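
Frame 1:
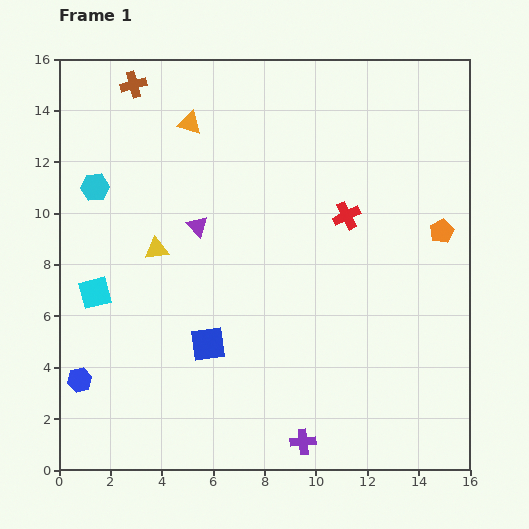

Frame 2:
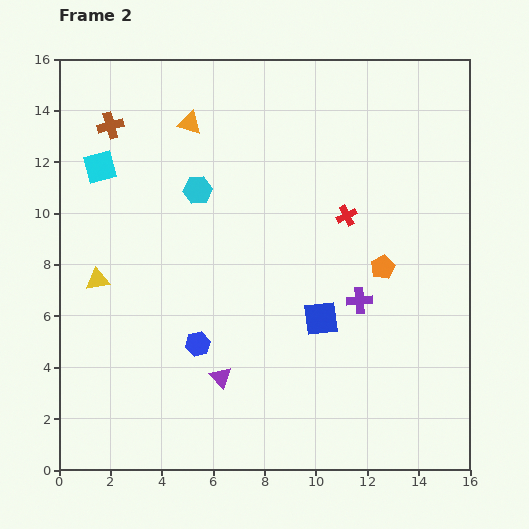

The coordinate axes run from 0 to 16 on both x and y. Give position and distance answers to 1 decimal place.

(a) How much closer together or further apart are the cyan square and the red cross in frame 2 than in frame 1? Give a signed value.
-0.4

Distance in frame 1: 10.2. Distance in frame 2: 9.8.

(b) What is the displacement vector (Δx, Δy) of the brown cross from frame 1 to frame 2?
(-0.9, -1.6)

The brown cross was at (2.9, 15.0) in frame 1 and (2.0, 13.4) in frame 2.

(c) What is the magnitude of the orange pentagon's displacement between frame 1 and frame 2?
2.7

The orange pentagon moved from (14.9, 9.3) to (12.6, 7.9), a distance of √(2.3² + 1.4²) ≈ 2.7.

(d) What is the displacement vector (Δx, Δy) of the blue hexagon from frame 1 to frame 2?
(4.6, 1.4)

The blue hexagon was at (0.8, 3.5) in frame 1 and (5.4, 4.9) in frame 2.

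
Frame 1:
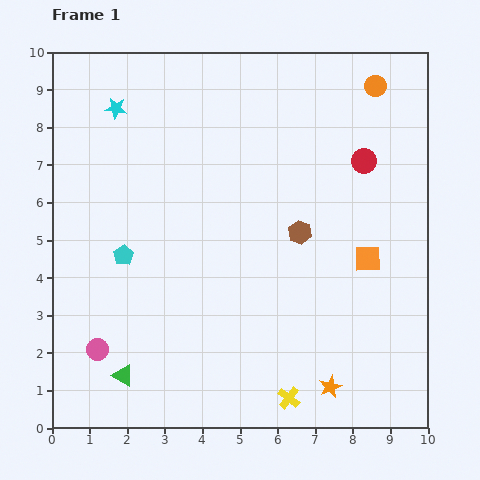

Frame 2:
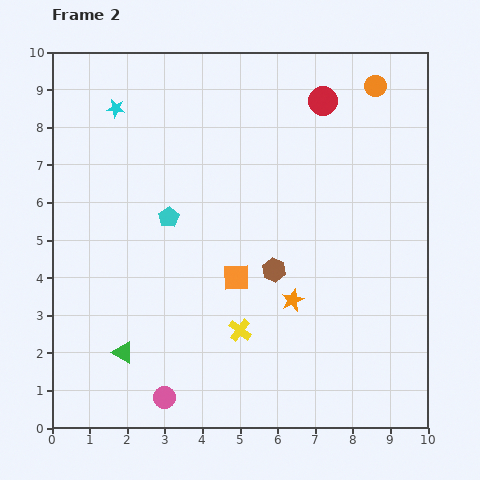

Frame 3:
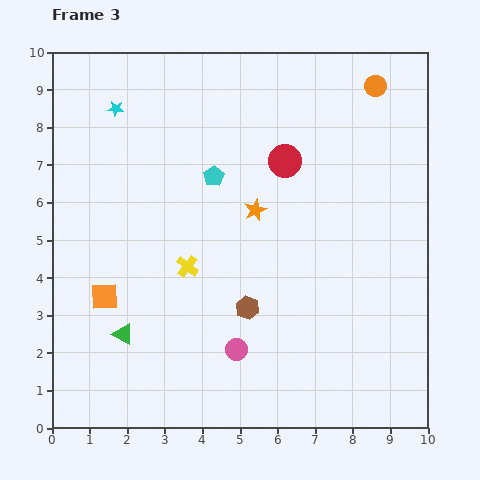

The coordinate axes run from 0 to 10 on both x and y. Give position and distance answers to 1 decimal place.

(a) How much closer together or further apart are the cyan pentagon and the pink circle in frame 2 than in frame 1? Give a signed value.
+2.2

Distance in frame 1: 2.6. Distance in frame 2: 4.8.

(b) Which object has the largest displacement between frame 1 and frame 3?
the orange square

(moved 7.1; next 5.1)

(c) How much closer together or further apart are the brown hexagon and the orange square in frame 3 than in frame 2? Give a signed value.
+2.8

Distance in frame 2: 1.0. Distance in frame 3: 3.8.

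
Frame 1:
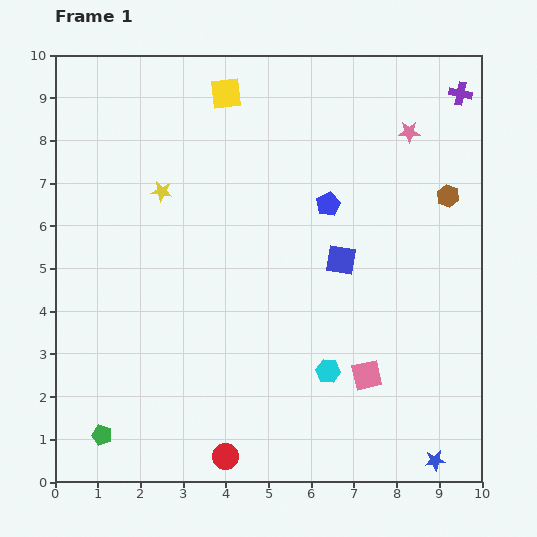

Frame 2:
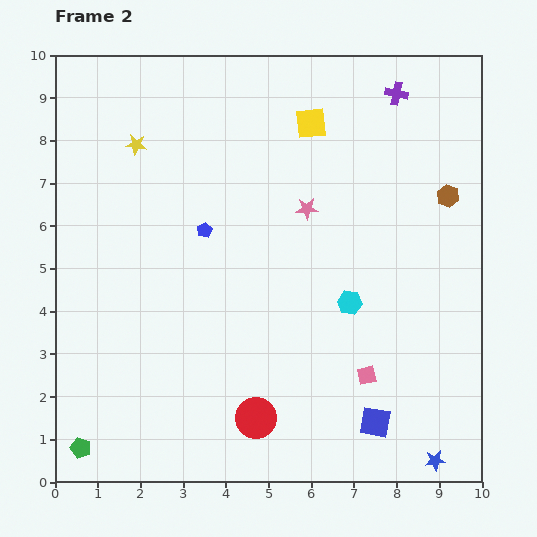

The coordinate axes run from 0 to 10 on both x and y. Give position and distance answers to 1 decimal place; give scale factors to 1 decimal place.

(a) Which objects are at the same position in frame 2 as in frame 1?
the brown hexagon, the blue star, the pink square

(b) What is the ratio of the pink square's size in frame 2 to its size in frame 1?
0.6×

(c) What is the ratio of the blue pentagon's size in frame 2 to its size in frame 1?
0.6×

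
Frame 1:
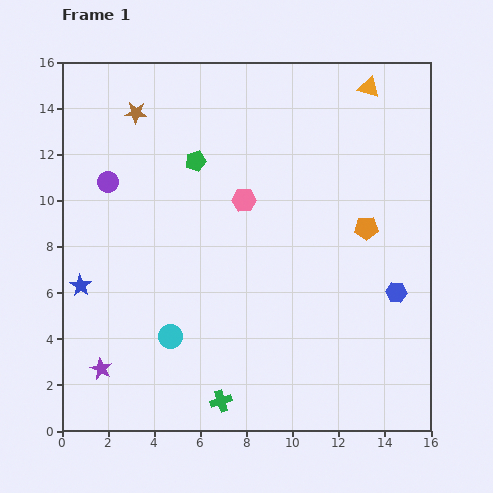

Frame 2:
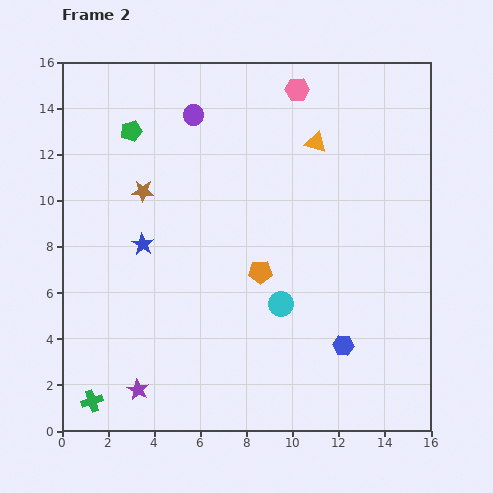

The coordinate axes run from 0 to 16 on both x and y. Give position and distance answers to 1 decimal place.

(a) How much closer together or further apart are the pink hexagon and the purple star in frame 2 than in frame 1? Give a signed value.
+5.1

Distance in frame 1: 9.6. Distance in frame 2: 14.7.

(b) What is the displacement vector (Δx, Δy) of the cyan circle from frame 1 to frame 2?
(4.8, 1.4)

The cyan circle was at (4.7, 4.1) in frame 1 and (9.5, 5.5) in frame 2.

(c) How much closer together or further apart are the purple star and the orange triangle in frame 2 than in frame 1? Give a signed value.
-3.6

Distance in frame 1: 16.8. Distance in frame 2: 13.2.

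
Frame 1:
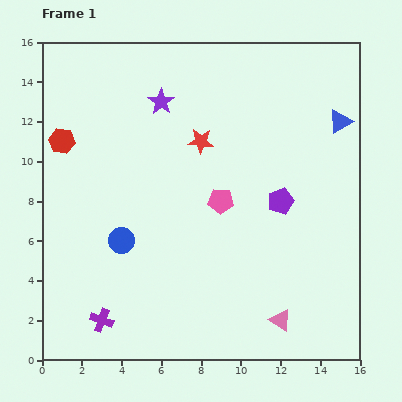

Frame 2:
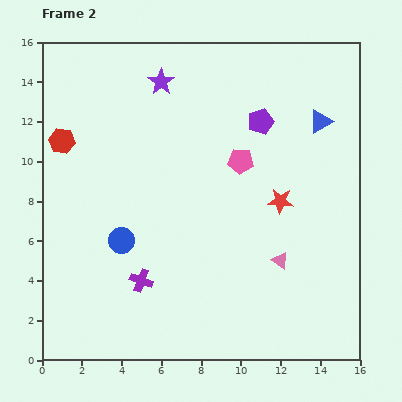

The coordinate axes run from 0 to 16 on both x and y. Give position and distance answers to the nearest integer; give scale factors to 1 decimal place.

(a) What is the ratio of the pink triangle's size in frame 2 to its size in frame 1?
0.8×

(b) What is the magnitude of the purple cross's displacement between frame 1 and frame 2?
3

The purple cross moved from (3, 2) to (5, 4), a distance of √(2² + 2²) ≈ 3.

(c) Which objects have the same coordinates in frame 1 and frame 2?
the blue circle, the red hexagon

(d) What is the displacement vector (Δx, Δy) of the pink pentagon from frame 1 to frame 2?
(1, 2)

The pink pentagon was at (9, 8) in frame 1 and (10, 10) in frame 2.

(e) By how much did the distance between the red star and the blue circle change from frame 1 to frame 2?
+2

Distance in frame 1: 6. Distance in frame 2: 8.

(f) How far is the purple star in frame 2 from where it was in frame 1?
1

The purple star moved from (6, 13) to (6, 14), a distance of √(0² + 1²) ≈ 1.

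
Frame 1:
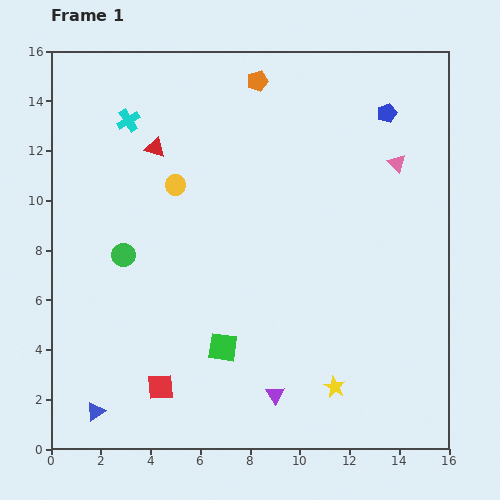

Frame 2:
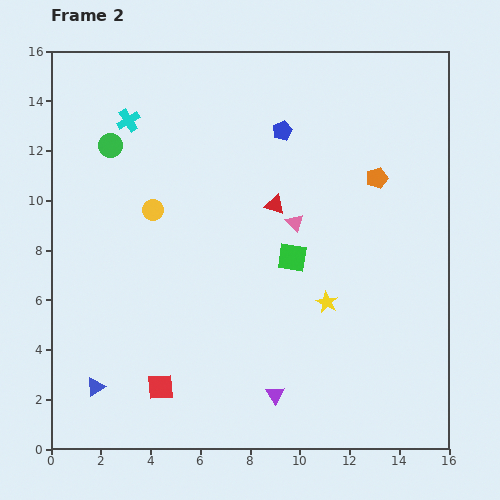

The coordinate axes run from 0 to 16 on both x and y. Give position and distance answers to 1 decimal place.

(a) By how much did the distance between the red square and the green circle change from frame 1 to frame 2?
+4.4

Distance in frame 1: 5.5. Distance in frame 2: 9.9.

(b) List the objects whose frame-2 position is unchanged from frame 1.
the purple triangle, the red square, the cyan cross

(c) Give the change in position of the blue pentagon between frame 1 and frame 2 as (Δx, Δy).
(-4.2, -0.7)

The blue pentagon was at (13.5, 13.5) in frame 1 and (9.3, 12.8) in frame 2.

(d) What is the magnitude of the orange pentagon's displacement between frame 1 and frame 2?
6.2

The orange pentagon moved from (8.3, 14.8) to (13.1, 10.9), a distance of √(4.8² + 3.9²) ≈ 6.2.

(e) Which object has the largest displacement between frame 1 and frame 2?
the orange pentagon

(moved 6.2; next 5.3)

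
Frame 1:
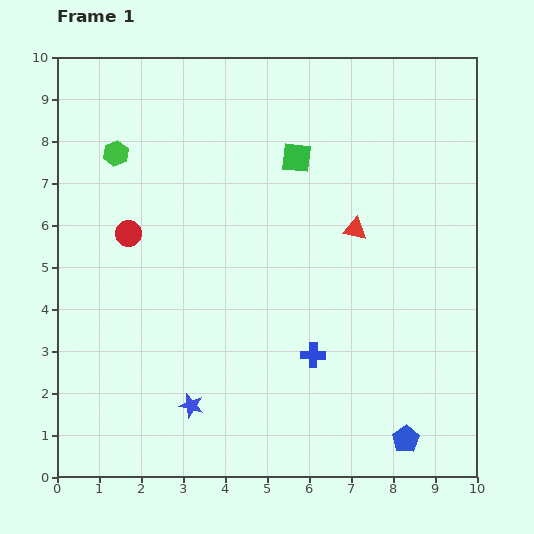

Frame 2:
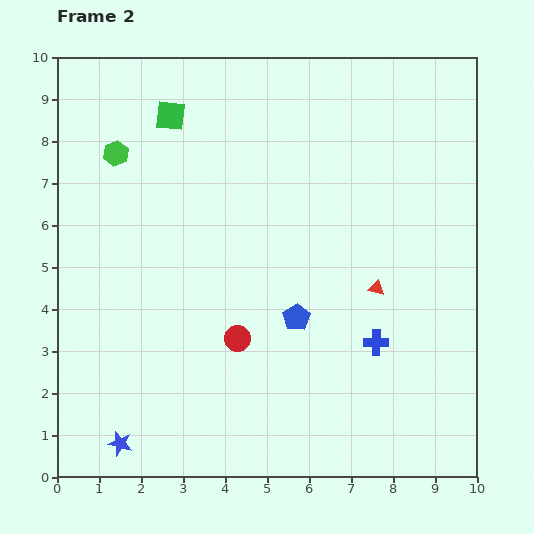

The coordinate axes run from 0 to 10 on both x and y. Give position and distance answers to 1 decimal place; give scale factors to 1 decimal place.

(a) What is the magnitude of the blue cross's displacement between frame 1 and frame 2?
1.5

The blue cross moved from (6.1, 2.9) to (7.6, 3.2), a distance of √(1.5² + 0.3²) ≈ 1.5.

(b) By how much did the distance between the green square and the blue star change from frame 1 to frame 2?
+1.5

Distance in frame 1: 6.4. Distance in frame 2: 7.9.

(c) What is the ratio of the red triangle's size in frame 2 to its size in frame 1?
0.7×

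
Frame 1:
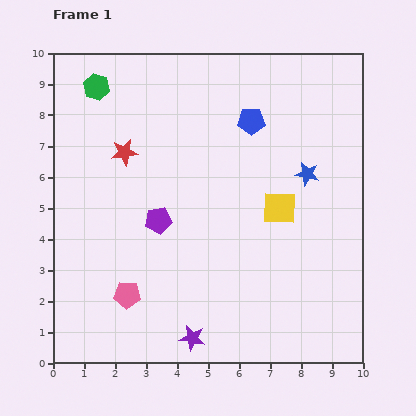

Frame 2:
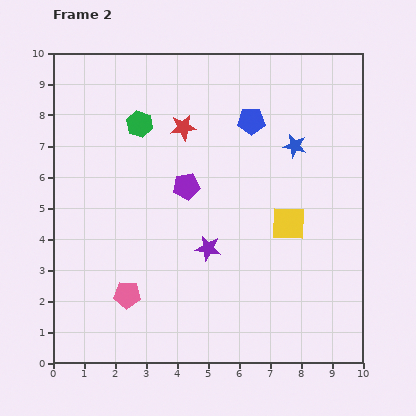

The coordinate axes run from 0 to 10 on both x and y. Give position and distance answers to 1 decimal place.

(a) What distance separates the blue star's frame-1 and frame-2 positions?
1.0

The blue star moved from (8.2, 6.1) to (7.8, 7.0), a distance of √(0.4² + 0.9²) ≈ 1.0.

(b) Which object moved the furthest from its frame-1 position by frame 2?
the purple star

(moved 2.9; next 2.1)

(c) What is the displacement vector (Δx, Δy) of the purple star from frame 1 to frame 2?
(0.5, 2.9)

The purple star was at (4.5, 0.8) in frame 1 and (5.0, 3.7) in frame 2.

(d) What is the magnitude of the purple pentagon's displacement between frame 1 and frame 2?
1.4

The purple pentagon moved from (3.4, 4.6) to (4.3, 5.7), a distance of √(0.9² + 1.1²) ≈ 1.4.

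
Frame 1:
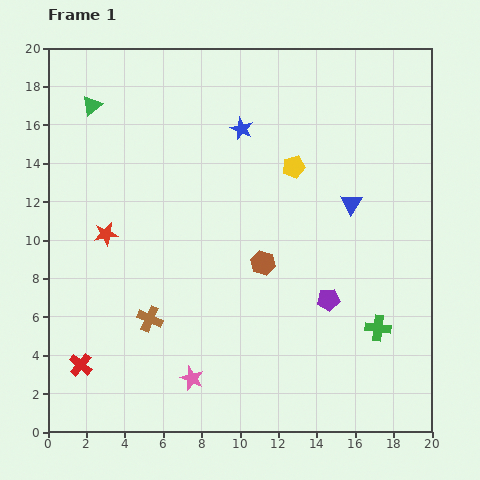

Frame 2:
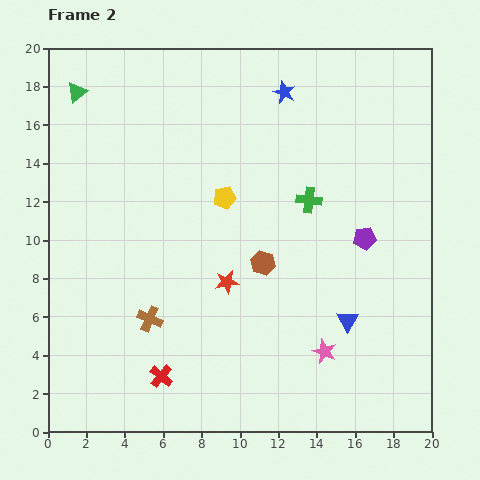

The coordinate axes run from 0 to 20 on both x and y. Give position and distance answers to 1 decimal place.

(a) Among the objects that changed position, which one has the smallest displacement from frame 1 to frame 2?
the green triangle

(moved 1.1)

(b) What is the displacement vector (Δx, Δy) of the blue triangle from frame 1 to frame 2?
(-0.2, -6.1)

The blue triangle was at (15.8, 11.9) in frame 1 and (15.6, 5.8) in frame 2.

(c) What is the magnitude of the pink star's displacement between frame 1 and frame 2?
7.0

The pink star moved from (7.5, 2.8) to (14.4, 4.2), a distance of √(6.9² + 1.4²) ≈ 7.0.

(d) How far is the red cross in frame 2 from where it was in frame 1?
4.2

The red cross moved from (1.7, 3.5) to (5.9, 2.9), a distance of √(4.2² + 0.6²) ≈ 4.2.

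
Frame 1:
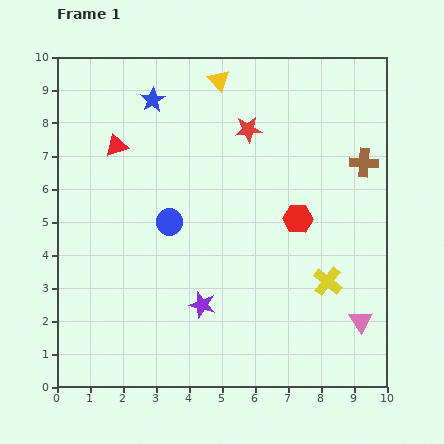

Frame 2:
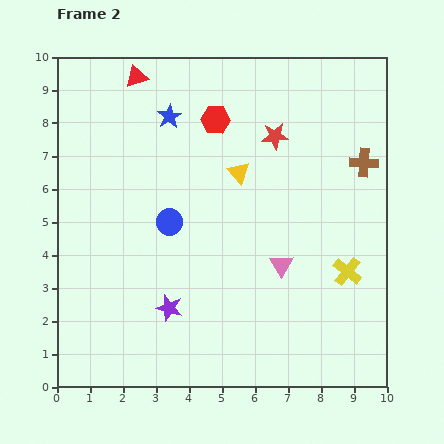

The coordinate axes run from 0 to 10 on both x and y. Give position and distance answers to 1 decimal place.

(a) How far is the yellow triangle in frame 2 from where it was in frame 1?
2.9

The yellow triangle moved from (4.9, 9.3) to (5.5, 6.5), a distance of √(0.6² + 2.8²) ≈ 2.9.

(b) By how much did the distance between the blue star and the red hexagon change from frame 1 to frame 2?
-4.3

Distance in frame 1: 5.7. Distance in frame 2: 1.4.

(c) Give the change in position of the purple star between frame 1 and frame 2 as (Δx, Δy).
(-1.0, -0.1)

The purple star was at (4.4, 2.5) in frame 1 and (3.4, 2.4) in frame 2.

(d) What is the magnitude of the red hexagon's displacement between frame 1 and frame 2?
3.9

The red hexagon moved from (7.3, 5.1) to (4.8, 8.1), a distance of √(2.5² + 3.0²) ≈ 3.9.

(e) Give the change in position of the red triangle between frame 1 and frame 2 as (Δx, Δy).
(0.6, 2.1)

The red triangle was at (1.8, 7.3) in frame 1 and (2.4, 9.4) in frame 2.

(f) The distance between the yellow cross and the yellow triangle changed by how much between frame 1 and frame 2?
-2.4

Distance in frame 1: 6.9. Distance in frame 2: 4.5.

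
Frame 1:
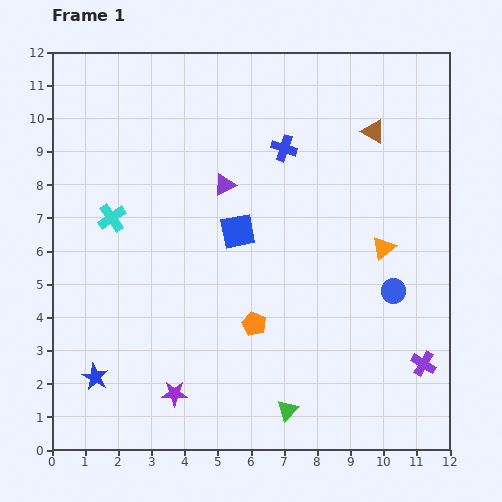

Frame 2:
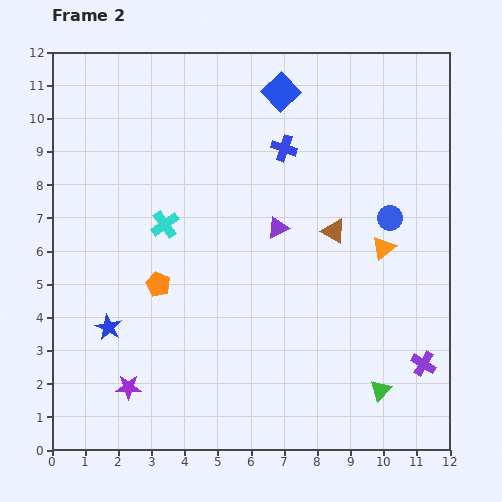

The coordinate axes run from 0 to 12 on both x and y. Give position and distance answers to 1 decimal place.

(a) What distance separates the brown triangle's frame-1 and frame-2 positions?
3.2

The brown triangle moved from (9.7, 9.6) to (8.5, 6.6), a distance of √(1.2² + 3.0²) ≈ 3.2.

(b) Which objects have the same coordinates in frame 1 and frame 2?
the orange triangle, the blue cross, the purple cross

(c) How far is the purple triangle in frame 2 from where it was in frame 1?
2.1

The purple triangle moved from (5.2, 8.0) to (6.8, 6.7), a distance of √(1.6² + 1.3²) ≈ 2.1.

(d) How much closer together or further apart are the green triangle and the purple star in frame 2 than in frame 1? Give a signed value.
+4.2

Distance in frame 1: 3.4. Distance in frame 2: 7.6.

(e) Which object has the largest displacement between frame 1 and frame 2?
the blue square

(moved 4.4; next 3.2)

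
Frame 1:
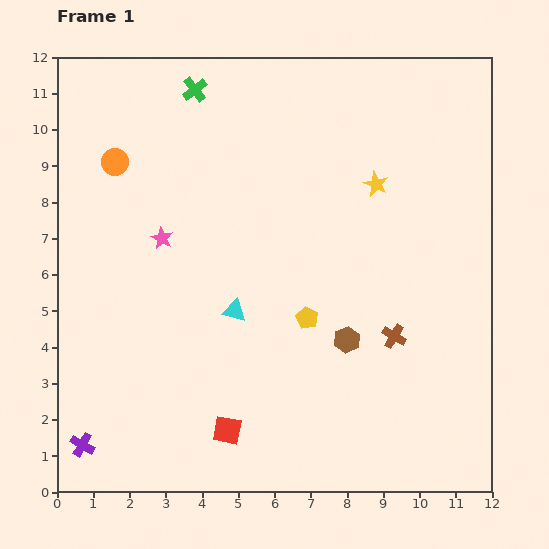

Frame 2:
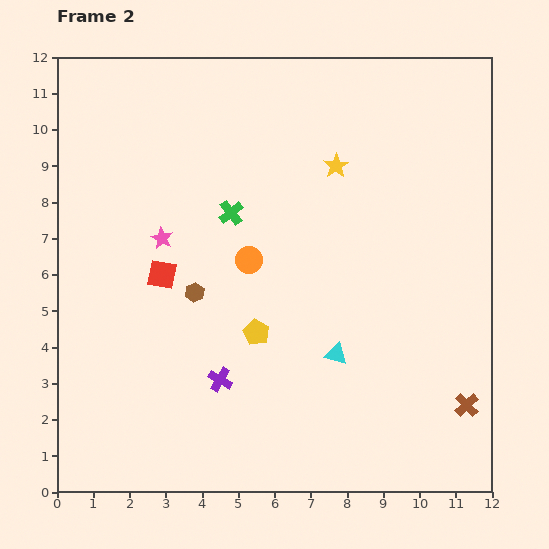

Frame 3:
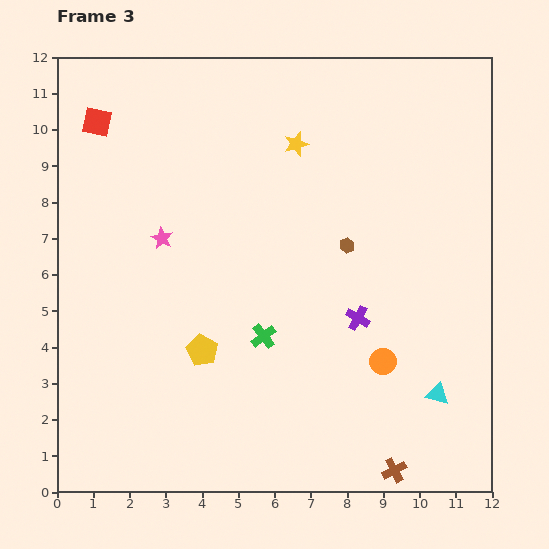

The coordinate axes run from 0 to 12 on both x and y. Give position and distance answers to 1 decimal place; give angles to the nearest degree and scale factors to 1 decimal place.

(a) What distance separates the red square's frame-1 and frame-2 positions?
4.7

The red square moved from (4.7, 1.7) to (2.9, 6.0), a distance of √(1.8² + 4.3²) ≈ 4.7.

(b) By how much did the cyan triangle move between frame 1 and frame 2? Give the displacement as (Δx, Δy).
(2.8, -1.2)

The cyan triangle was at (4.9, 5.0) in frame 1 and (7.7, 3.8) in frame 2.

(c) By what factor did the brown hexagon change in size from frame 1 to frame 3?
0.6×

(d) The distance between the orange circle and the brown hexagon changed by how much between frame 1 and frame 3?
-4.7

Distance in frame 1: 8.1. Distance in frame 3: 3.4.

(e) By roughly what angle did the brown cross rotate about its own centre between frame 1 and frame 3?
33° clockwise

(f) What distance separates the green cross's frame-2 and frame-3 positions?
3.5

The green cross moved from (4.8, 7.7) to (5.7, 4.3), a distance of √(0.9² + 3.4²) ≈ 3.5.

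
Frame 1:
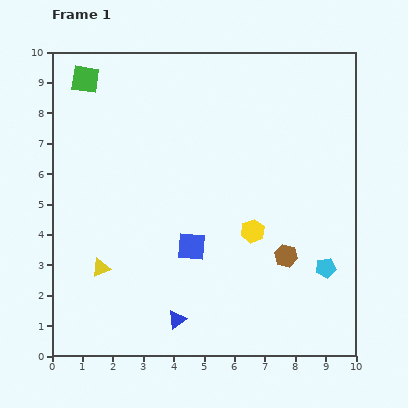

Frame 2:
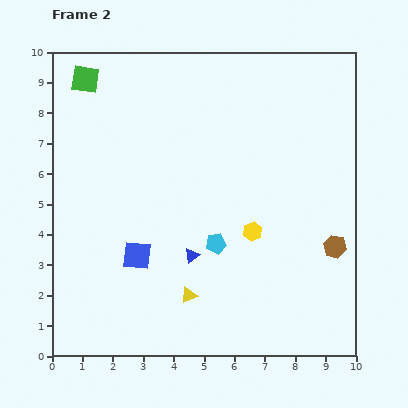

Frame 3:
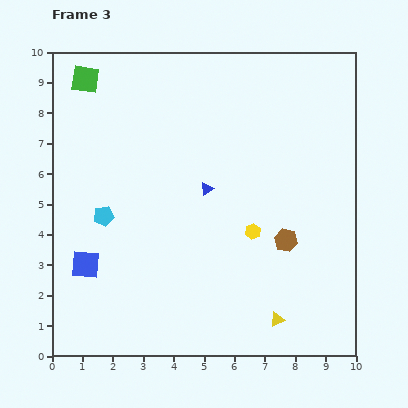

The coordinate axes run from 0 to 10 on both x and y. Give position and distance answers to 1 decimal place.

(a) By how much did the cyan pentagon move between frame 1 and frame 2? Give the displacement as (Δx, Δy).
(-3.6, 0.8)

The cyan pentagon was at (9.0, 2.9) in frame 1 and (5.4, 3.7) in frame 2.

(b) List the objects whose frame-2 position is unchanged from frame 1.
the yellow hexagon, the green square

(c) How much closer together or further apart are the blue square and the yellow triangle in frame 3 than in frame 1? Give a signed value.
+3.5

Distance in frame 1: 3.1. Distance in frame 3: 6.6.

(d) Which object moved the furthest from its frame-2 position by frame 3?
the cyan pentagon

(moved 3.8; next 3.0)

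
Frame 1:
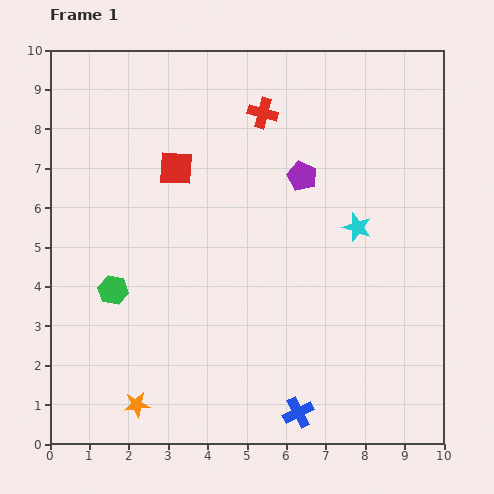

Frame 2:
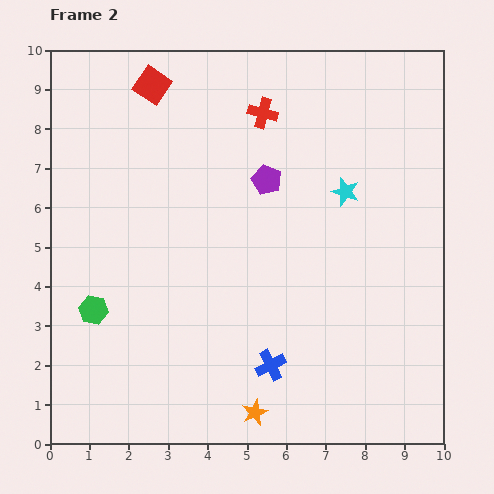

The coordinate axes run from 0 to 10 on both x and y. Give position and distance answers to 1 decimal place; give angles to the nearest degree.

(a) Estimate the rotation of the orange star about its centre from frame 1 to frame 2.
17° counter-clockwise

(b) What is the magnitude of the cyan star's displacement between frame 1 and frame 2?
0.9

The cyan star moved from (7.8, 5.5) to (7.5, 6.4), a distance of √(0.3² + 0.9²) ≈ 0.9.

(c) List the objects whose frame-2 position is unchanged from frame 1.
the red cross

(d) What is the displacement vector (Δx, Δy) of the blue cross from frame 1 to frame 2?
(-0.7, 1.2)

The blue cross was at (6.3, 0.8) in frame 1 and (5.6, 2.0) in frame 2.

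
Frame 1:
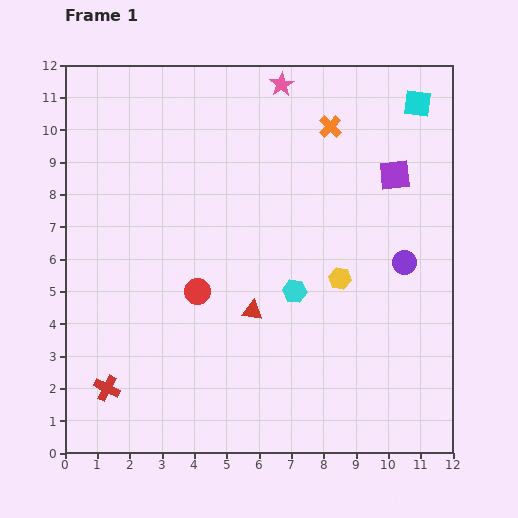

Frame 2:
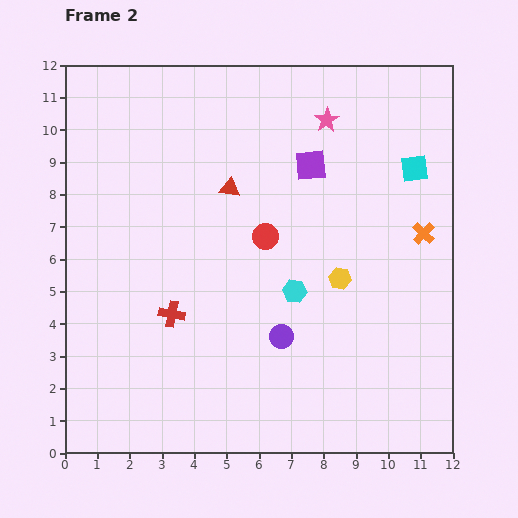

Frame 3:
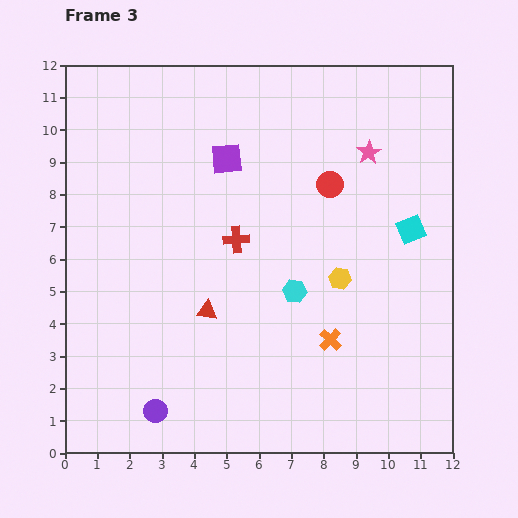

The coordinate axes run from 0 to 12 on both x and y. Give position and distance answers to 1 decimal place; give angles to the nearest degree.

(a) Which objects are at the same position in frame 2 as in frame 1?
the cyan hexagon, the yellow hexagon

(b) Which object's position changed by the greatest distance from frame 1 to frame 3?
the purple circle

(moved 9.0; next 6.6)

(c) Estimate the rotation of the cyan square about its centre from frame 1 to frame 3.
30° counter-clockwise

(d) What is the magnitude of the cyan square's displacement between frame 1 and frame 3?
3.9

The cyan square moved from (10.9, 10.8) to (10.7, 6.9), a distance of √(0.2² + 3.9²) ≈ 3.9.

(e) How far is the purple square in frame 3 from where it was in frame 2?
2.6

The purple square moved from (7.6, 8.9) to (5.0, 9.1), a distance of √(2.6² + 0.2²) ≈ 2.6.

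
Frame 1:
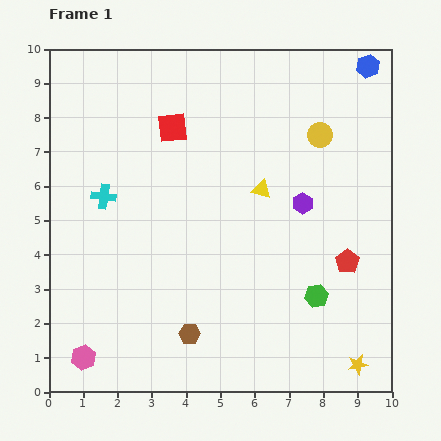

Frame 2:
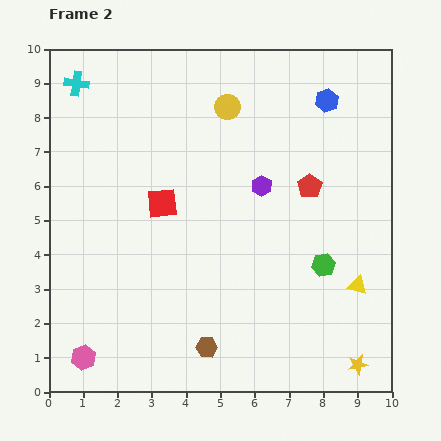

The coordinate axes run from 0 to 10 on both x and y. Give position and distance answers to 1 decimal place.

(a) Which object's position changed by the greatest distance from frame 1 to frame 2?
the yellow triangle

(moved 4.0; next 3.4)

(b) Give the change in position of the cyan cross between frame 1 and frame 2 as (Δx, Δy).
(-0.8, 3.3)

The cyan cross was at (1.6, 5.7) in frame 1 and (0.8, 9.0) in frame 2.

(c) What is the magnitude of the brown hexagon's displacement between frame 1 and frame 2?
0.6

The brown hexagon moved from (4.1, 1.7) to (4.6, 1.3), a distance of √(0.5² + 0.4²) ≈ 0.6.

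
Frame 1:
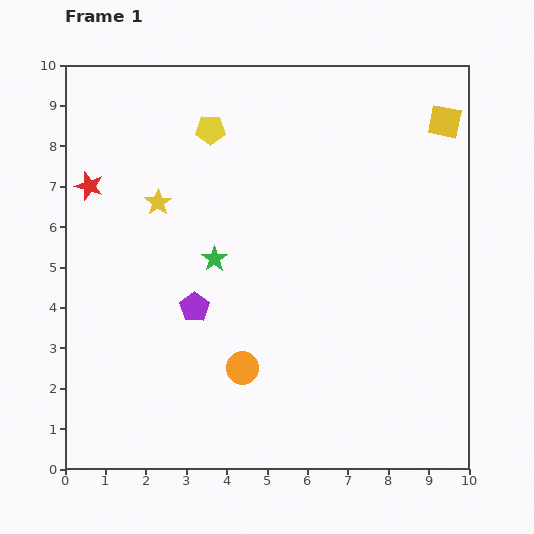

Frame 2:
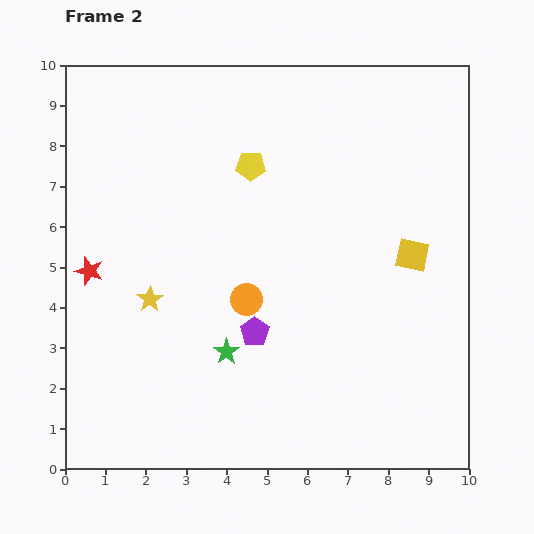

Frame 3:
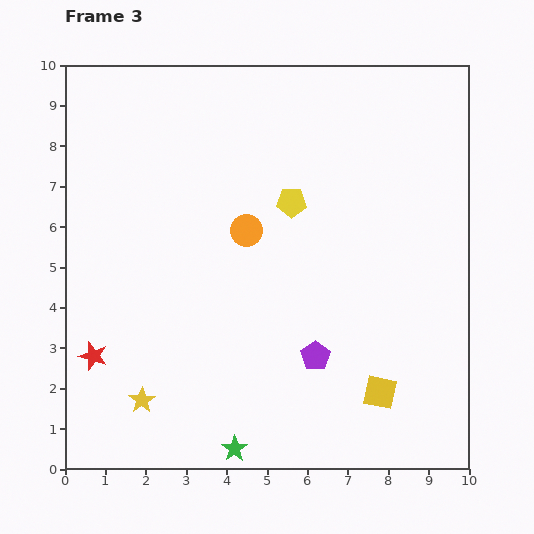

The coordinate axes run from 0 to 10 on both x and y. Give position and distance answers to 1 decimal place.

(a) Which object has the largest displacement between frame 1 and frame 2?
the yellow square

(moved 3.4; next 2.4)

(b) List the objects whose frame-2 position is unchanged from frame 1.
none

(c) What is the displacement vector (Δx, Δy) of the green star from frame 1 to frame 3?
(0.5, -4.7)

The green star was at (3.7, 5.2) in frame 1 and (4.2, 0.5) in frame 3.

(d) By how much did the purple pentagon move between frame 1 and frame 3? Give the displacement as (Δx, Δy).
(3.0, -1.2)

The purple pentagon was at (3.2, 4.0) in frame 1 and (6.2, 2.8) in frame 3.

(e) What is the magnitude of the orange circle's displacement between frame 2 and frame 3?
1.7

The orange circle moved from (4.5, 4.2) to (4.5, 5.9), a distance of √(0.0² + 1.7²) ≈ 1.7.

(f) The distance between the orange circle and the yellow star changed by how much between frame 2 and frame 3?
+2.5

Distance in frame 2: 2.4. Distance in frame 3: 4.9.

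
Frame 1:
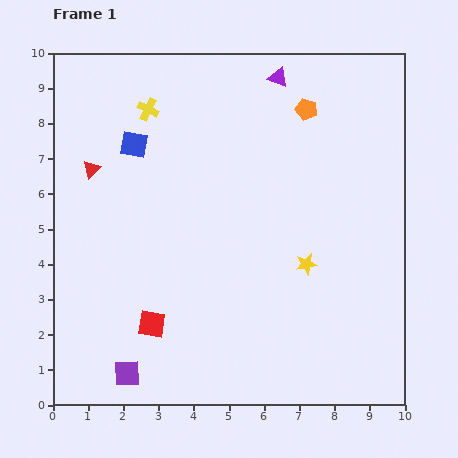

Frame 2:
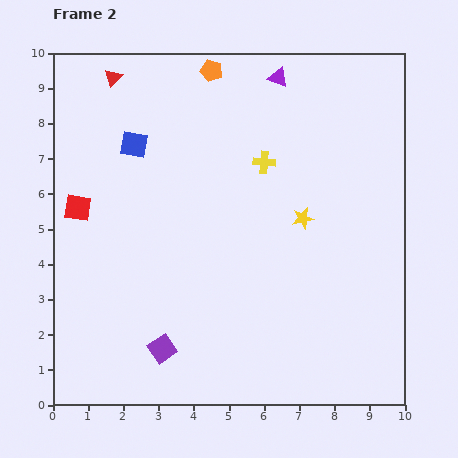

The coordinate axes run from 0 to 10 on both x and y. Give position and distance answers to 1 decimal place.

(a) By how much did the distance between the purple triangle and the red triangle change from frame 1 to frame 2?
-1.2

Distance in frame 1: 5.9. Distance in frame 2: 4.7.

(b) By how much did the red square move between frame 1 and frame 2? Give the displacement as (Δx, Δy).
(-2.1, 3.3)

The red square was at (2.8, 2.3) in frame 1 and (0.7, 5.6) in frame 2.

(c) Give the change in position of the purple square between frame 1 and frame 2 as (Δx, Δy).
(1.0, 0.7)

The purple square was at (2.1, 0.9) in frame 1 and (3.1, 1.6) in frame 2.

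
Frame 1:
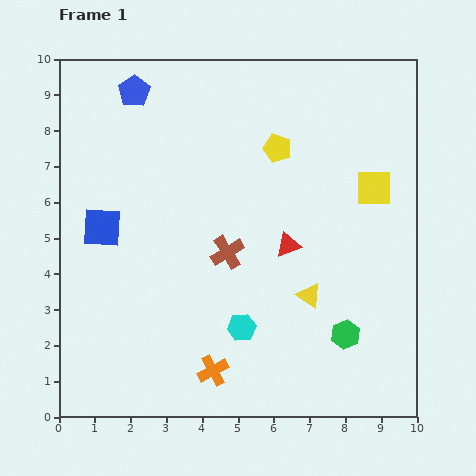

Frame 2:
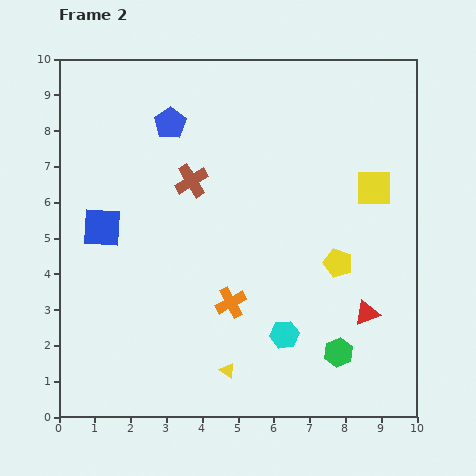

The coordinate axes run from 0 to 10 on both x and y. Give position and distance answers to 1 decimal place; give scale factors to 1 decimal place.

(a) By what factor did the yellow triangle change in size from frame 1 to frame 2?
0.6×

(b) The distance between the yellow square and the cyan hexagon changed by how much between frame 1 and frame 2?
-0.6

Distance in frame 1: 5.4. Distance in frame 2: 4.8.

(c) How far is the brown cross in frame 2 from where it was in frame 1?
2.2

The brown cross moved from (4.7, 4.6) to (3.7, 6.6), a distance of √(1.0² + 2.0²) ≈ 2.2.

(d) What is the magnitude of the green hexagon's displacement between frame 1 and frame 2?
0.5

The green hexagon moved from (8.0, 2.3) to (7.8, 1.8), a distance of √(0.2² + 0.5²) ≈ 0.5.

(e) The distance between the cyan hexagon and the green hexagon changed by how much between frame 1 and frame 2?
-1.3

Distance in frame 1: 2.9. Distance in frame 2: 1.6.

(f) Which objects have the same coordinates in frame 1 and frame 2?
the yellow square, the blue square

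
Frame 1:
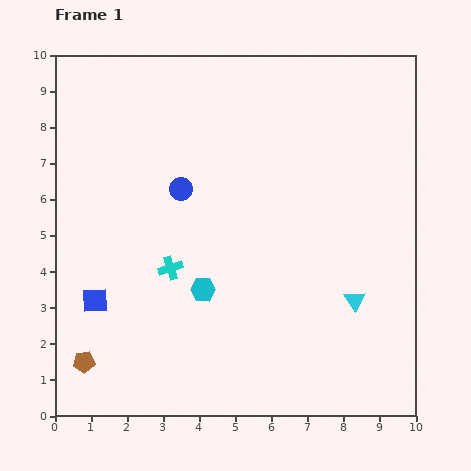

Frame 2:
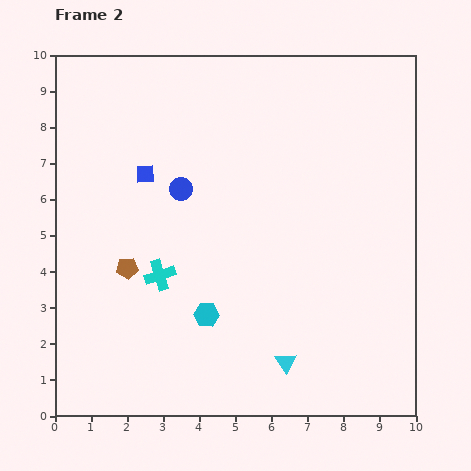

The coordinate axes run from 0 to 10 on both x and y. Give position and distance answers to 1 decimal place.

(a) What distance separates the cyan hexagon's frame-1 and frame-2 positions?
0.7

The cyan hexagon moved from (4.1, 3.5) to (4.2, 2.8), a distance of √(0.1² + 0.7²) ≈ 0.7.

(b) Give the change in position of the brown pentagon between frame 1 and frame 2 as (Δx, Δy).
(1.2, 2.6)

The brown pentagon was at (0.8, 1.5) in frame 1 and (2.0, 4.1) in frame 2.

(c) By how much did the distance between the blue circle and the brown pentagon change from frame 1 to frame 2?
-2.8

Distance in frame 1: 5.5. Distance in frame 2: 2.7.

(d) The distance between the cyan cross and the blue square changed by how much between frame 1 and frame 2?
+0.5

Distance in frame 1: 2.3. Distance in frame 2: 2.8.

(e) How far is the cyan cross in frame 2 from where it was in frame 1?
0.4

The cyan cross moved from (3.2, 4.1) to (2.9, 3.9), a distance of √(0.3² + 0.2²) ≈ 0.4.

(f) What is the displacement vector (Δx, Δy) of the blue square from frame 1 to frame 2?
(1.4, 3.5)

The blue square was at (1.1, 3.2) in frame 1 and (2.5, 6.7) in frame 2.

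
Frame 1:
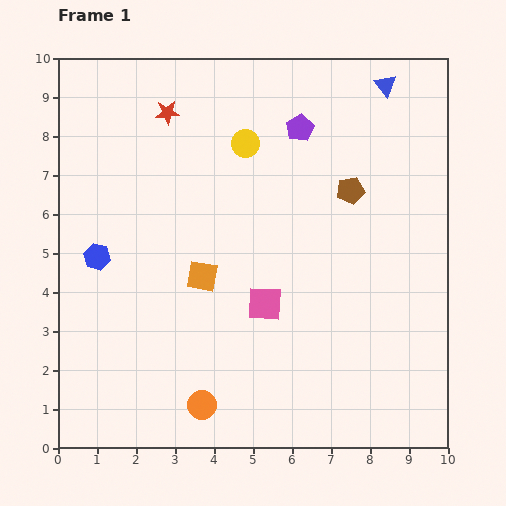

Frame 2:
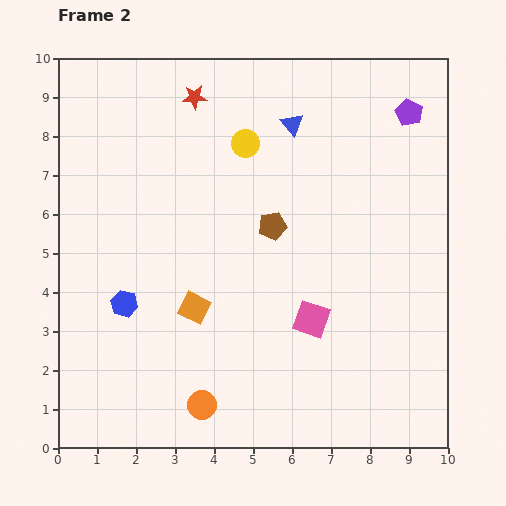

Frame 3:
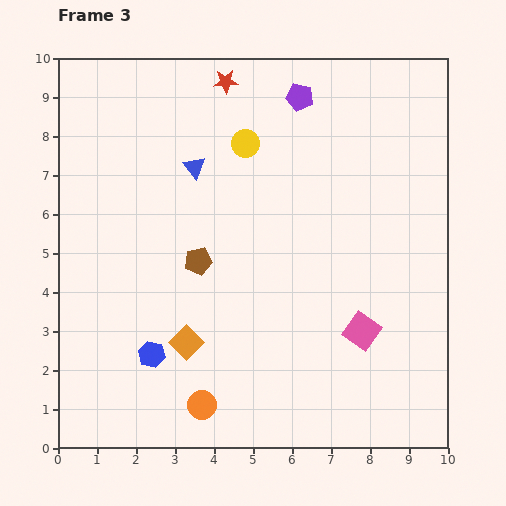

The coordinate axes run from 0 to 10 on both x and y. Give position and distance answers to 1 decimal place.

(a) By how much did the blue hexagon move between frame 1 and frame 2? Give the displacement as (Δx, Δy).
(0.7, -1.2)

The blue hexagon was at (1.0, 4.9) in frame 1 and (1.7, 3.7) in frame 2.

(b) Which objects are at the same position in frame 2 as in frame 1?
the yellow circle, the orange circle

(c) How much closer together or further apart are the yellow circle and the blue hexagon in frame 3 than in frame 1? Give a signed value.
+1.1

Distance in frame 1: 4.8. Distance in frame 3: 5.9.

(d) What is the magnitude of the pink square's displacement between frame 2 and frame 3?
1.3

The pink square moved from (6.5, 3.3) to (7.8, 3.0), a distance of √(1.3² + 0.3²) ≈ 1.3.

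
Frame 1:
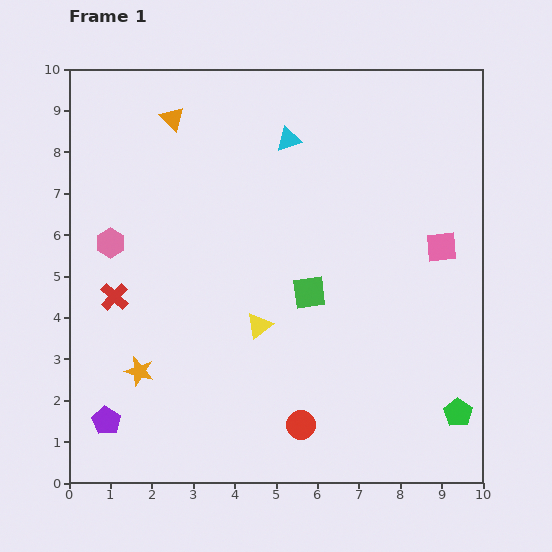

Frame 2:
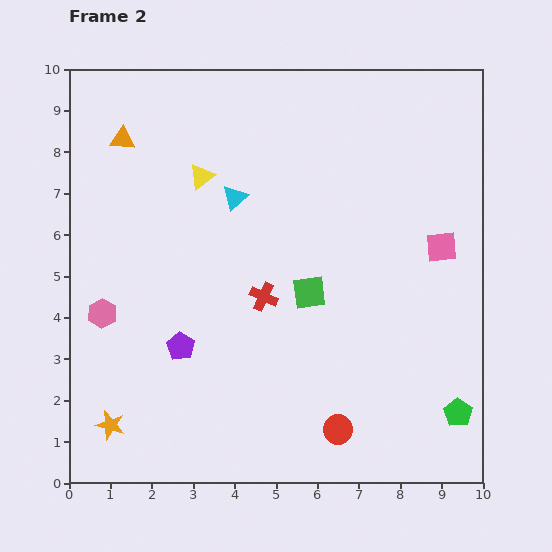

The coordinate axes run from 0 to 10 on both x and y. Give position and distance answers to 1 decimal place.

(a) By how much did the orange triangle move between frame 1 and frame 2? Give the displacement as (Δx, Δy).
(-1.2, -0.5)

The orange triangle was at (2.5, 8.8) in frame 1 and (1.3, 8.3) in frame 2.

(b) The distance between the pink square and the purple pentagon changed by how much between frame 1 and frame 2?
-2.4

Distance in frame 1: 9.1. Distance in frame 2: 6.7.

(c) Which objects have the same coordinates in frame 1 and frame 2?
the pink square, the green pentagon, the green square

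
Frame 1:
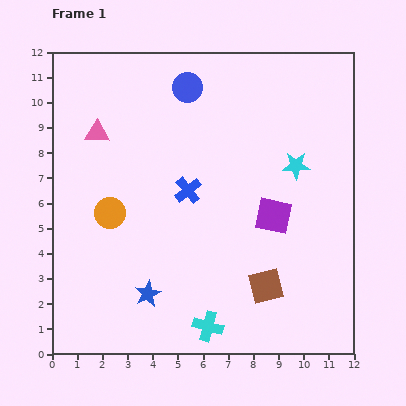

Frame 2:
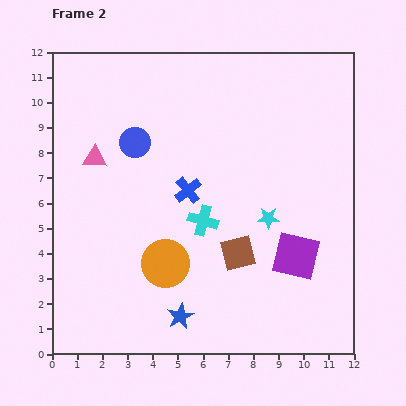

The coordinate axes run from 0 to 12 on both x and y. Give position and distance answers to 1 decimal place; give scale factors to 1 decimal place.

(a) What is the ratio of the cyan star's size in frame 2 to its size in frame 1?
0.8×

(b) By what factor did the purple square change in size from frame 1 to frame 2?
1.3×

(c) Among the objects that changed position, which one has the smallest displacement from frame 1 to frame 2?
the pink triangle

(moved 1.0)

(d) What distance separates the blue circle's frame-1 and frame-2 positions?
3.0

The blue circle moved from (5.4, 10.6) to (3.3, 8.4), a distance of √(2.1² + 2.2²) ≈ 3.0.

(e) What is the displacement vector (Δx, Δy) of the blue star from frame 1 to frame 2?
(1.3, -0.9)

The blue star was at (3.8, 2.4) in frame 1 and (5.1, 1.5) in frame 2.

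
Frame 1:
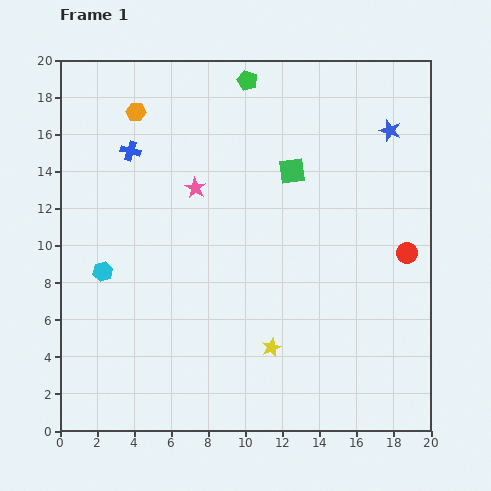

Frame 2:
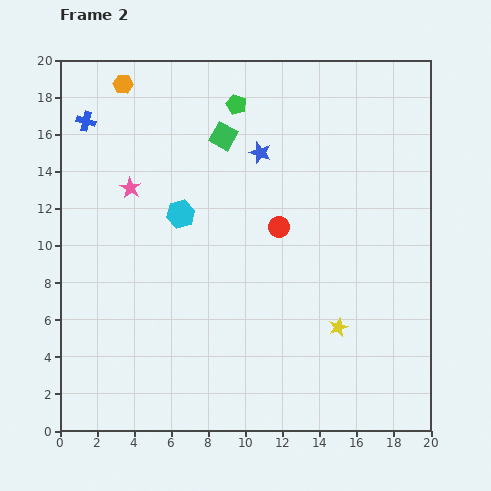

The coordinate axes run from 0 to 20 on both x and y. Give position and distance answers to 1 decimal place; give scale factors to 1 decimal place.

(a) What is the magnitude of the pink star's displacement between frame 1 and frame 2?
3.5

The pink star moved from (7.3, 13.1) to (3.8, 13.1), a distance of √(3.5² + 0.0²) ≈ 3.5.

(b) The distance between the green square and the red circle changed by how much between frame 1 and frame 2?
-1.9

Distance in frame 1: 7.6. Distance in frame 2: 5.7.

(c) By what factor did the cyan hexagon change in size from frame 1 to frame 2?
1.4×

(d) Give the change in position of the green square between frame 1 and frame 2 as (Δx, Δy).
(-3.7, 1.9)

The green square was at (12.5, 14.0) in frame 1 and (8.8, 15.9) in frame 2.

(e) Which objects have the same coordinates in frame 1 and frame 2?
none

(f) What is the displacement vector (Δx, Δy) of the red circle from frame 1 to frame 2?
(-6.9, 1.4)

The red circle was at (18.7, 9.6) in frame 1 and (11.8, 11.0) in frame 2.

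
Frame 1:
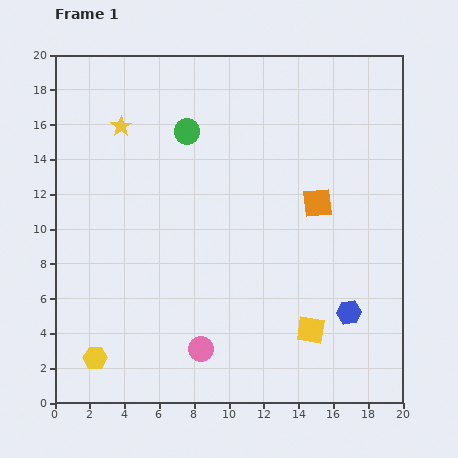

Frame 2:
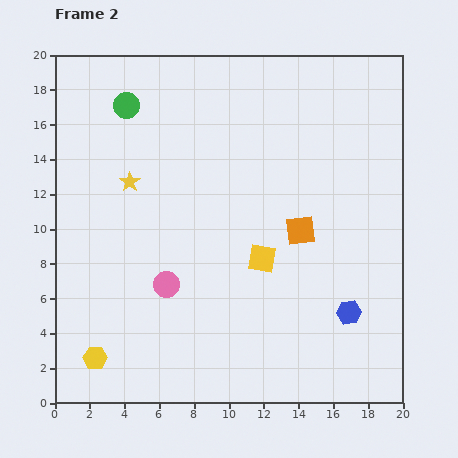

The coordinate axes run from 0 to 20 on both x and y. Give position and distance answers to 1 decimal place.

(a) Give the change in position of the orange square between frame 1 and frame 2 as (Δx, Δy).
(-1.0, -1.6)

The orange square was at (15.1, 11.5) in frame 1 and (14.1, 9.9) in frame 2.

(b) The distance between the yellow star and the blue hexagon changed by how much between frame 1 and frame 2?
-2.2

Distance in frame 1: 16.9. Distance in frame 2: 14.7.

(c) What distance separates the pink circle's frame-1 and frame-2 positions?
4.2

The pink circle moved from (8.4, 3.1) to (6.4, 6.8), a distance of √(2.0² + 3.7²) ≈ 4.2.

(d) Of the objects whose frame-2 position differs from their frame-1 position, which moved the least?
the orange square

(moved 1.9)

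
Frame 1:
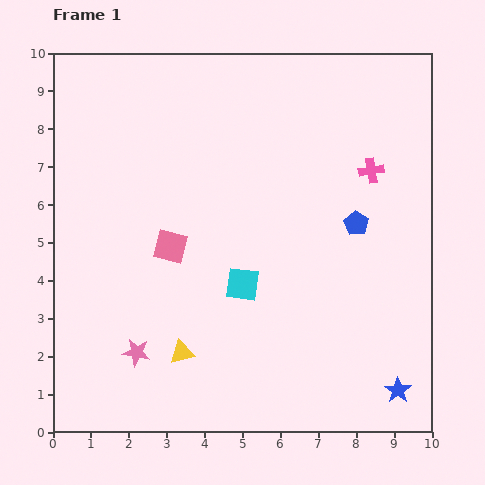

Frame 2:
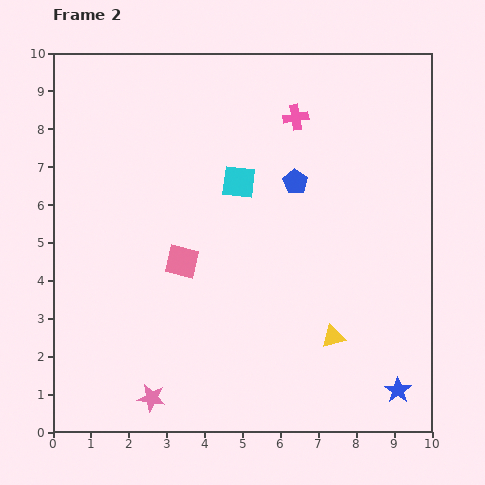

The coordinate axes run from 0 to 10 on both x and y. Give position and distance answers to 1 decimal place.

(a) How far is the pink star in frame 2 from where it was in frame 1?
1.3

The pink star moved from (2.2, 2.1) to (2.6, 0.9), a distance of √(0.4² + 1.2²) ≈ 1.3.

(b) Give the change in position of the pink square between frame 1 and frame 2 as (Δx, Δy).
(0.3, -0.4)

The pink square was at (3.1, 4.9) in frame 1 and (3.4, 4.5) in frame 2.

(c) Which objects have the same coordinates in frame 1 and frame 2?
the blue star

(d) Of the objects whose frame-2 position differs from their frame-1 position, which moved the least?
the pink square

(moved 0.5)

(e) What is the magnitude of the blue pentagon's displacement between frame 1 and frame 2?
1.9

The blue pentagon moved from (8.0, 5.5) to (6.4, 6.6), a distance of √(1.6² + 1.1²) ≈ 1.9.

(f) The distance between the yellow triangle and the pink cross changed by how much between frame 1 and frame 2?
-1.0

Distance in frame 1: 6.9. Distance in frame 2: 5.9.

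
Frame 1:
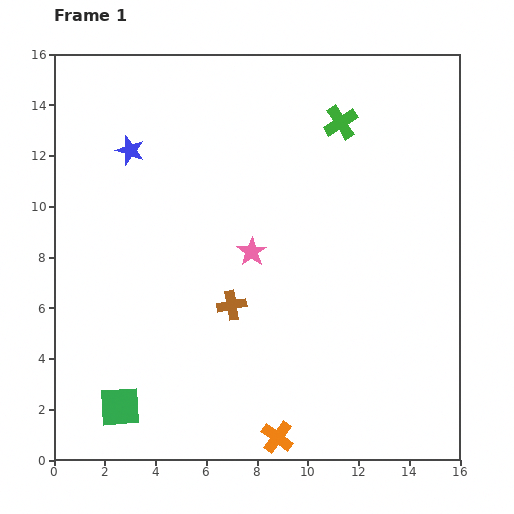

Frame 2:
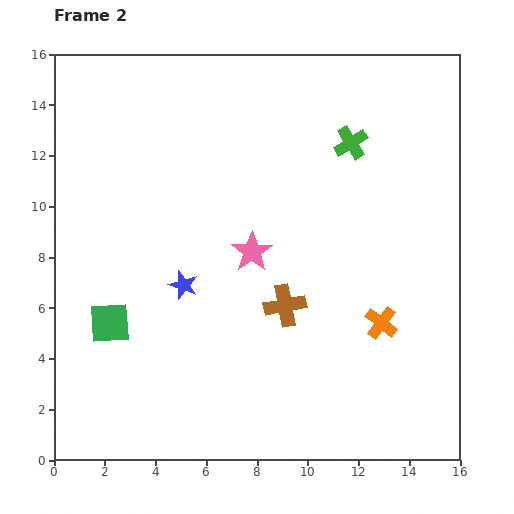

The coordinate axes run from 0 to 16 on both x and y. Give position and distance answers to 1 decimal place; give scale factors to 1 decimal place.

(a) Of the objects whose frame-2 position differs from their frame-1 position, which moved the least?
the green cross

(moved 0.9)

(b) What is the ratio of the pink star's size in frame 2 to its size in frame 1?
1.4×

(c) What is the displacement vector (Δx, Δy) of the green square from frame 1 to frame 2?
(-0.4, 3.3)

The green square was at (2.6, 2.1) in frame 1 and (2.2, 5.4) in frame 2.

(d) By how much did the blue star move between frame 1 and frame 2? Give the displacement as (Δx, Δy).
(2.1, -5.3)

The blue star was at (3.0, 12.2) in frame 1 and (5.1, 6.9) in frame 2.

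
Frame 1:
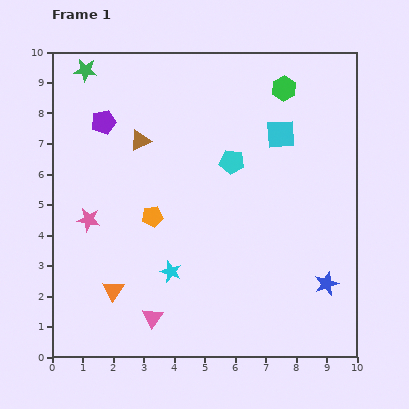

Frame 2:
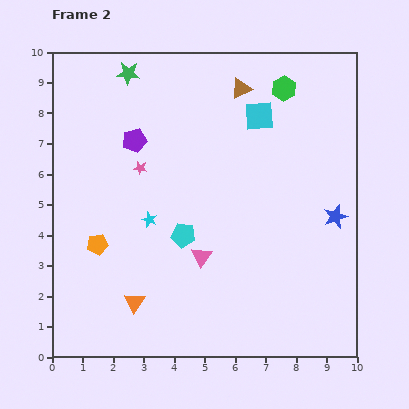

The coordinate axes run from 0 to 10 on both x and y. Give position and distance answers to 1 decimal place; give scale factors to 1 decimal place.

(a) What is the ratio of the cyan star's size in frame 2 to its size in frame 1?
0.7×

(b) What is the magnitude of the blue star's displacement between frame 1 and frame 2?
2.2

The blue star moved from (9.0, 2.4) to (9.3, 4.6), a distance of √(0.3² + 2.2²) ≈ 2.2.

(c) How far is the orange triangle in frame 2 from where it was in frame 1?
0.8

The orange triangle moved from (2.0, 2.2) to (2.7, 1.8), a distance of √(0.7² + 0.4²) ≈ 0.8.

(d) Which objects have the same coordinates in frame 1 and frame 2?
the green hexagon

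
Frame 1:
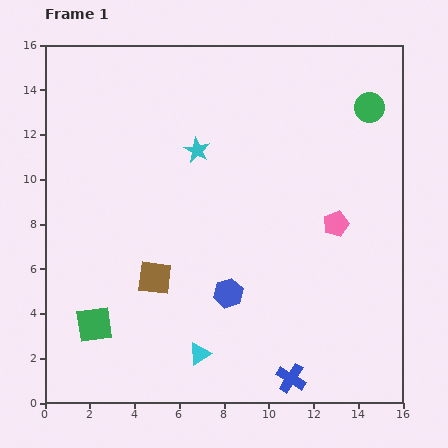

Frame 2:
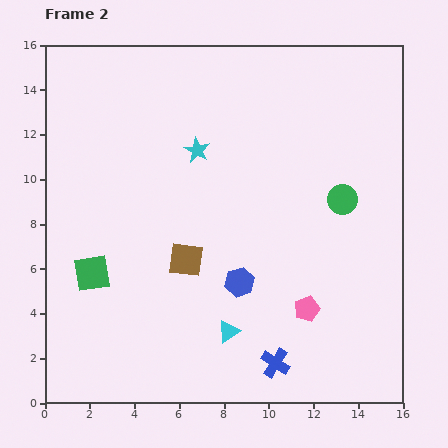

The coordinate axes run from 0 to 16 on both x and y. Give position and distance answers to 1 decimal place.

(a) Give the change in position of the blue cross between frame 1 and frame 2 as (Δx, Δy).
(-0.7, 0.7)

The blue cross was at (11.0, 1.1) in frame 1 and (10.3, 1.8) in frame 2.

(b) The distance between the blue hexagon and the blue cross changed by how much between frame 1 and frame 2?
-0.8

Distance in frame 1: 4.7. Distance in frame 2: 3.9.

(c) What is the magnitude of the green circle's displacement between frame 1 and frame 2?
4.3

The green circle moved from (14.5, 13.2) to (13.3, 9.1), a distance of √(1.2² + 4.1²) ≈ 4.3.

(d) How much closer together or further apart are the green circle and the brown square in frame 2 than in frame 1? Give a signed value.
-4.7

Distance in frame 1: 12.2. Distance in frame 2: 7.5.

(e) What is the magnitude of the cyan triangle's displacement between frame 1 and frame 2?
1.6

The cyan triangle moved from (6.9, 2.2) to (8.2, 3.2), a distance of √(1.3² + 1.0²) ≈ 1.6.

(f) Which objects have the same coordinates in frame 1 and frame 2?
the cyan star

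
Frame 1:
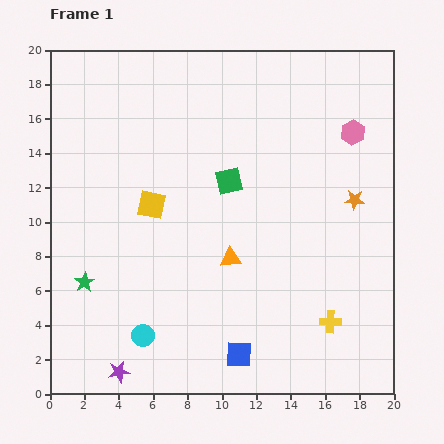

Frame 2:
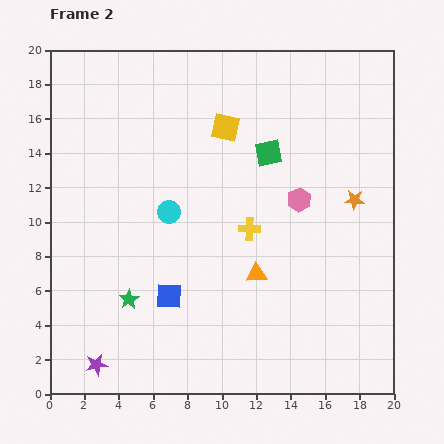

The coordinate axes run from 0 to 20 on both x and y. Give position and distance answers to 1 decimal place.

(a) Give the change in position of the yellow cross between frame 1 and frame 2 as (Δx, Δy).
(-4.7, 5.4)

The yellow cross was at (16.3, 4.2) in frame 1 and (11.6, 9.6) in frame 2.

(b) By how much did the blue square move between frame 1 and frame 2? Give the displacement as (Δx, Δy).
(-4.1, 3.4)

The blue square was at (11.0, 2.3) in frame 1 and (6.9, 5.7) in frame 2.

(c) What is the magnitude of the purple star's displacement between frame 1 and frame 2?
1.4

The purple star moved from (4.0, 1.3) to (2.7, 1.7), a distance of √(1.3² + 0.4²) ≈ 1.4.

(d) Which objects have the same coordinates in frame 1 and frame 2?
the orange star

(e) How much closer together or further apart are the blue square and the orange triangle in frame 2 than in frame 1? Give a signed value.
-0.3

Distance in frame 1: 5.6. Distance in frame 2: 5.3.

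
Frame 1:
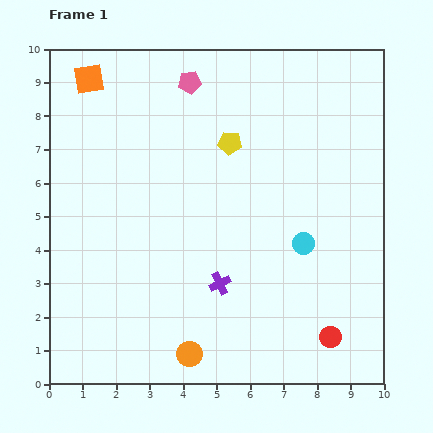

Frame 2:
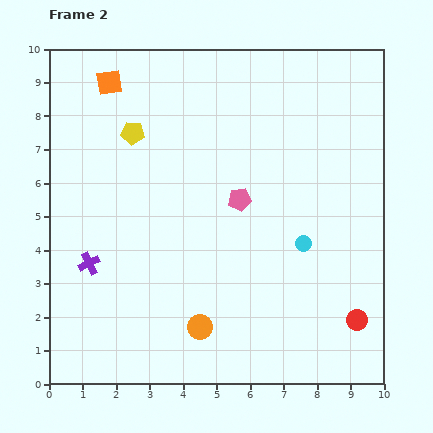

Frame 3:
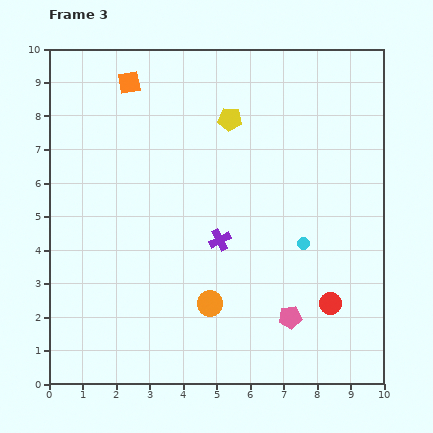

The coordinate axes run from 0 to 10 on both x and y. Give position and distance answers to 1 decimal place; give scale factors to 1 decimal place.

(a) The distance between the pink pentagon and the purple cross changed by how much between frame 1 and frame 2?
-1.2

Distance in frame 1: 6.1. Distance in frame 2: 4.9.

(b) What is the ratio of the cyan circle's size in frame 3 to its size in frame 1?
0.6×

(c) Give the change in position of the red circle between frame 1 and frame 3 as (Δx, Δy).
(0.0, 1.0)

The red circle was at (8.4, 1.4) in frame 1 and (8.4, 2.4) in frame 3.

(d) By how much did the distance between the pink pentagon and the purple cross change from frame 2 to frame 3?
-1.8

Distance in frame 2: 4.9. Distance in frame 3: 3.1.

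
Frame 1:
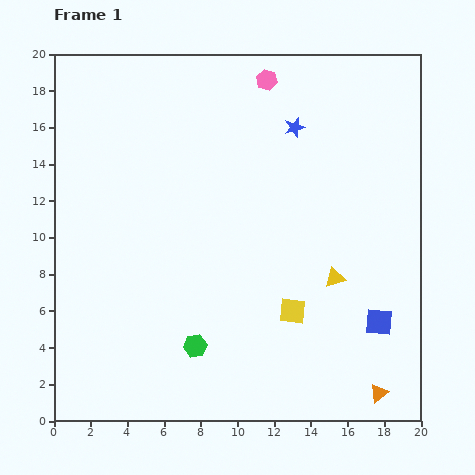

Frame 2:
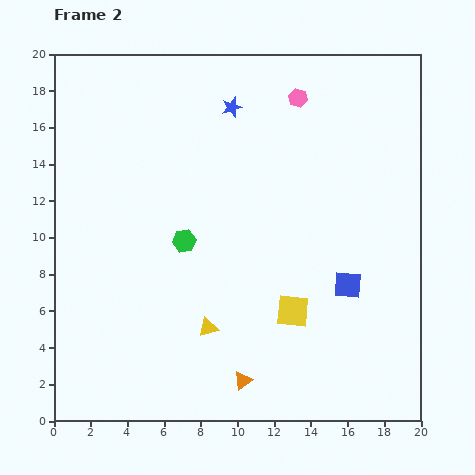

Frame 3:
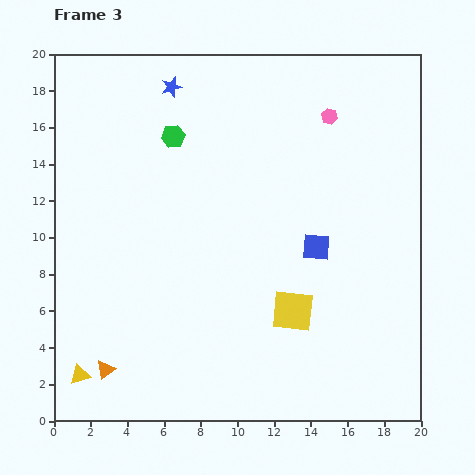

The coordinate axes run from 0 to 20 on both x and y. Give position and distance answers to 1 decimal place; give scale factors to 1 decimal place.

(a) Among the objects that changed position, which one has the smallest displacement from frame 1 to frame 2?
the pink hexagon

(moved 2.0)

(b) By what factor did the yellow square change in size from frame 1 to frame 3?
1.6×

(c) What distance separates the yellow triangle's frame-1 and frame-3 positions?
14.9

The yellow triangle moved from (15.3, 7.8) to (1.4, 2.5), a distance of √(13.9² + 5.3²) ≈ 14.9.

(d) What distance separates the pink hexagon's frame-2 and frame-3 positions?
2.0

The pink hexagon moved from (13.3, 17.6) to (15.0, 16.6), a distance of √(1.7² + 1.0²) ≈ 2.0.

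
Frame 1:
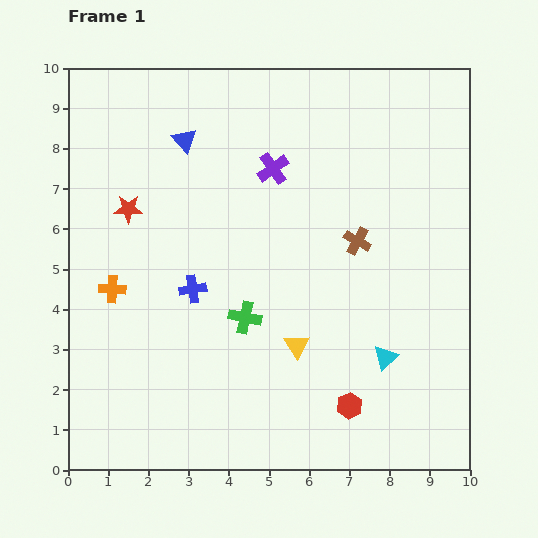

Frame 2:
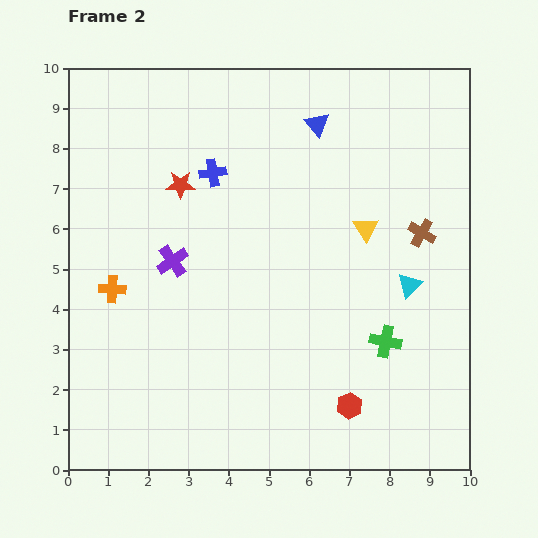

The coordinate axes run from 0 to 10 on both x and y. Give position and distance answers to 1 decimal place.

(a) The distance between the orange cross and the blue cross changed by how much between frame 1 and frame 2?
+1.8

Distance in frame 1: 2.0. Distance in frame 2: 3.8.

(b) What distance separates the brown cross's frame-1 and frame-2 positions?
1.6

The brown cross moved from (7.2, 5.7) to (8.8, 5.9), a distance of √(1.6² + 0.2²) ≈ 1.6.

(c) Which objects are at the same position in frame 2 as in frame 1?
the red hexagon, the orange cross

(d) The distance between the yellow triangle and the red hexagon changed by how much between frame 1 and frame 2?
+2.4

Distance in frame 1: 2.0. Distance in frame 2: 4.4.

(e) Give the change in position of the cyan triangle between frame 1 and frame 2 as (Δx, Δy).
(0.6, 1.8)

The cyan triangle was at (7.9, 2.8) in frame 1 and (8.5, 4.6) in frame 2.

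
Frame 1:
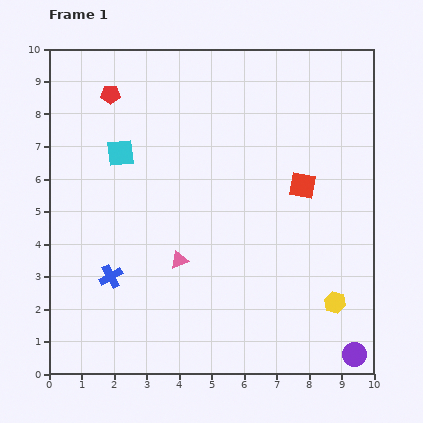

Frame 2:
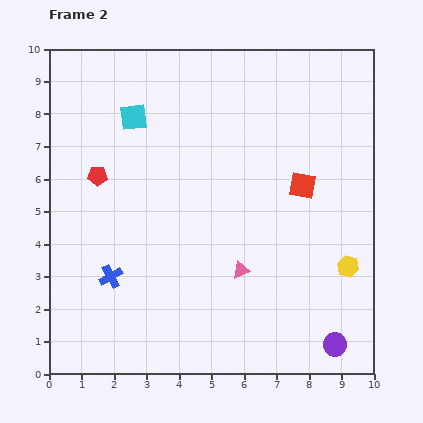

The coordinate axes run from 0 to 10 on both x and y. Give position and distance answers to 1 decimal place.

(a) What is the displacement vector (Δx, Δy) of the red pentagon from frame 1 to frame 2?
(-0.4, -2.5)

The red pentagon was at (1.9, 8.6) in frame 1 and (1.5, 6.1) in frame 2.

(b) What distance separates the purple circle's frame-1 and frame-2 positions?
0.7

The purple circle moved from (9.4, 0.6) to (8.8, 0.9), a distance of √(0.6² + 0.3²) ≈ 0.7.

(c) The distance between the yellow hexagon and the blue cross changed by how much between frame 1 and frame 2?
+0.4

Distance in frame 1: 6.9. Distance in frame 2: 7.3.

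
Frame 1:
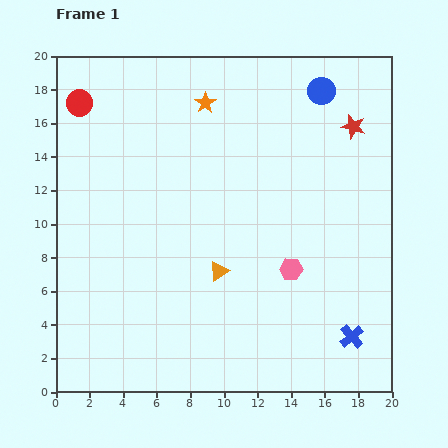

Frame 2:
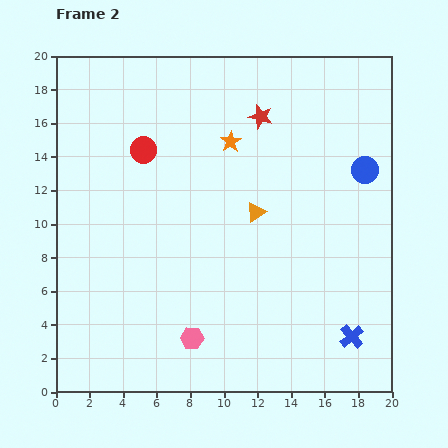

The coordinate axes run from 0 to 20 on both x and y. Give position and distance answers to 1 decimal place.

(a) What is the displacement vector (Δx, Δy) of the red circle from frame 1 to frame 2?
(3.8, -2.8)

The red circle was at (1.4, 17.2) in frame 1 and (5.2, 14.4) in frame 2.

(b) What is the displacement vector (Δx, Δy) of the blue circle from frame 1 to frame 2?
(2.6, -4.7)

The blue circle was at (15.8, 17.9) in frame 1 and (18.4, 13.2) in frame 2.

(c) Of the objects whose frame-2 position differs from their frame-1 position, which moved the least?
the orange star

(moved 2.7)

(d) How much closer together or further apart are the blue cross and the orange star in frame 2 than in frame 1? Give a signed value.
-2.7

Distance in frame 1: 16.4. Distance in frame 2: 13.7.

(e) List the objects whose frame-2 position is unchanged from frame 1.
the blue cross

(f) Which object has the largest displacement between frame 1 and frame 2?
the pink hexagon

(moved 7.2; next 5.5)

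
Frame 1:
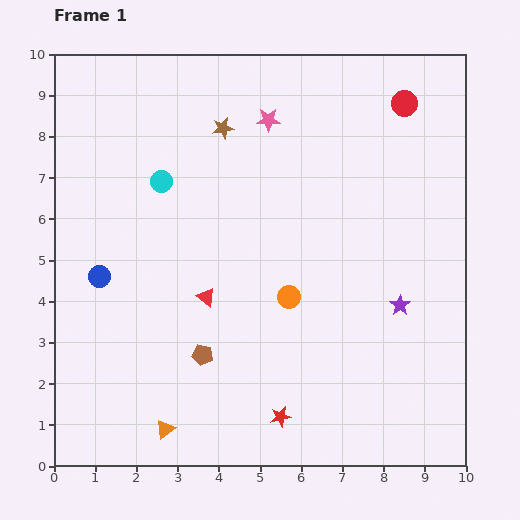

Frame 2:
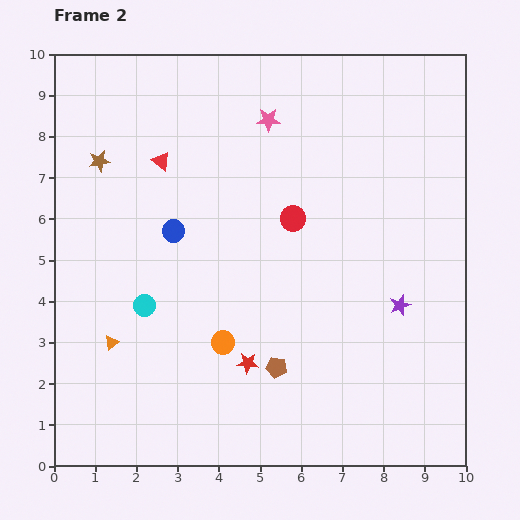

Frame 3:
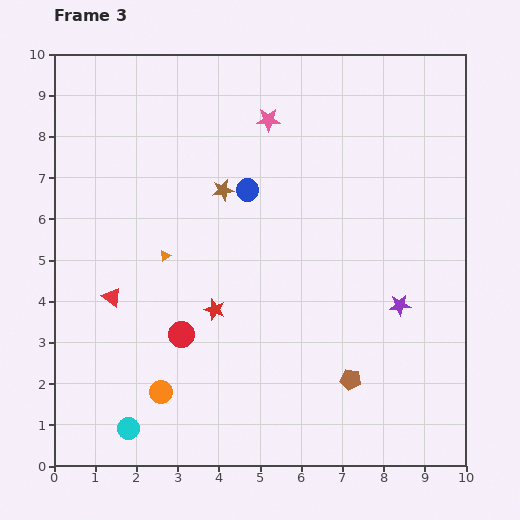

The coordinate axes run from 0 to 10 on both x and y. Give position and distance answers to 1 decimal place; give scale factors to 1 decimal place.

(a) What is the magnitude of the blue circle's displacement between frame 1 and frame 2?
2.1

The blue circle moved from (1.1, 4.6) to (2.9, 5.7), a distance of √(1.8² + 1.1²) ≈ 2.1.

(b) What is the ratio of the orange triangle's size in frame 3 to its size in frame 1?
0.6×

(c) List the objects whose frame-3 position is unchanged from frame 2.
the purple star, the pink star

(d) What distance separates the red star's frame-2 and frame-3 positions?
1.5

The red star moved from (4.7, 2.5) to (3.9, 3.8), a distance of √(0.8² + 1.3²) ≈ 1.5.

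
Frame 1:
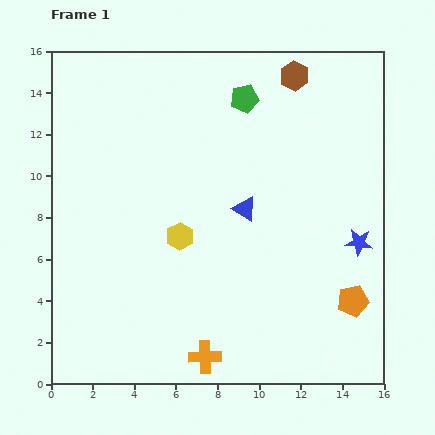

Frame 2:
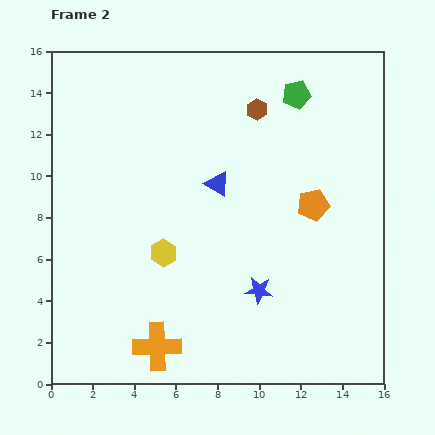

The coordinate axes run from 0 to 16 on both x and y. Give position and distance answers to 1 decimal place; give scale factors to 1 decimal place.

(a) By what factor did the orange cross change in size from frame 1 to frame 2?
1.5×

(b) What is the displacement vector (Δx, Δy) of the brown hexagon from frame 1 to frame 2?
(-1.8, -1.6)

The brown hexagon was at (11.7, 14.8) in frame 1 and (9.9, 13.2) in frame 2.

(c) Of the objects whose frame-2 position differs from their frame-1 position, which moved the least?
the yellow hexagon

(moved 1.1)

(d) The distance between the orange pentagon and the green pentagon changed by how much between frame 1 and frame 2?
-5.6

Distance in frame 1: 11.0. Distance in frame 2: 5.4.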